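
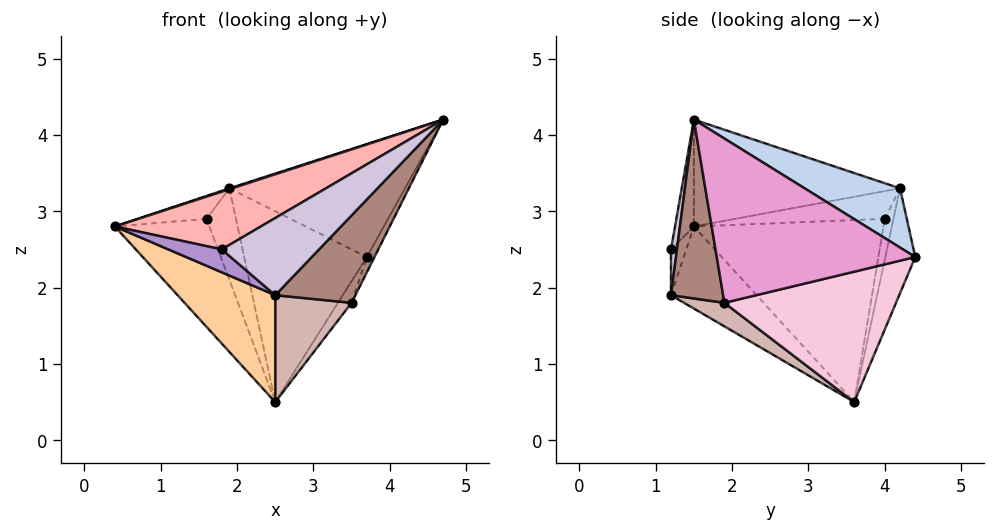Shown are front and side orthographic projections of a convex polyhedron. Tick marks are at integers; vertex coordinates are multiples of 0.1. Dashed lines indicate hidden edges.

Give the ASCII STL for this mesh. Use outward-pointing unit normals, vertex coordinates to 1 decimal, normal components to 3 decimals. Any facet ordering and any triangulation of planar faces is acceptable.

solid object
 facet normal -0.310 -0.004 0.951
  outer loop
   vertex 1.9 4.2 3.3
   vertex 0.4 1.5 2.8
   vertex 4.7 1.5 4.2
  endloop
 endfacet
 facet normal 0.313 0.576 0.755
  outer loop
   vertex 1.9 4.2 3.3
   vertex 4.7 1.5 4.2
   vertex 3.7 4.4 2.4
  endloop
 endfacet
 facet normal -0.230 0.940 -0.251
  outer loop
   vertex 1.9 4.2 3.3
   vertex 3.7 4.4 2.4
   vertex 2.5 3.6 0.5
  endloop
 endfacet
 facet normal -0.404 -0.461 -0.790
  outer loop
   vertex 2.5 1.2 1.9
   vertex 0.4 1.5 2.8
   vertex 2.5 3.6 0.5
  endloop
 endfacet
 facet normal -0.828 0.413 -0.379
  outer loop
   vertex 1.6 4.0 2.9
   vertex 2.5 3.6 0.5
   vertex 0.4 1.5 2.8
  endloop
 endfacet
 facet normal -0.822 0.377 0.428
  outer loop
   vertex 1.6 4.0 2.9
   vertex 0.4 1.5 2.8
   vertex 1.9 4.2 3.3
  endloop
 endfacet
 facet normal -0.275 0.927 -0.257
  outer loop
   vertex 1.6 4.0 2.9
   vertex 1.9 4.2 3.3
   vertex 2.5 3.6 0.5
  endloop
 endfacet
 facet normal -0.119 -0.923 0.366
  outer loop
   vertex 1.8 1.2 2.5
   vertex 4.7 1.5 4.2
   vertex 0.4 1.5 2.8
  endloop
 endfacet
 facet normal -0.262 -0.916 -0.305
  outer loop
   vertex 1.8 1.2 2.5
   vertex 0.4 1.5 2.8
   vertex 2.5 1.2 1.9
  endloop
 endfacet
 facet normal 0.061 -0.996 0.071
  outer loop
   vertex 1.8 1.2 2.5
   vertex 2.5 1.2 1.9
   vertex 4.7 1.5 4.2
  endloop
 endfacet
 facet normal 0.504 -0.775 -0.381
  outer loop
   vertex 3.5 1.9 1.8
   vertex 4.7 1.5 4.2
   vertex 2.5 1.2 1.9
  endloop
 endfacet
 facet normal 0.257 -0.487 -0.835
  outer loop
   vertex 3.5 1.9 1.8
   vertex 2.5 1.2 1.9
   vertex 2.5 3.6 0.5
  endloop
 endfacet
 facet normal 0.896 0.034 -0.442
  outer loop
   vertex 3.5 1.9 1.8
   vertex 3.7 4.4 2.4
   vertex 4.7 1.5 4.2
  endloop
 endfacet
 facet normal 0.831 0.066 -0.553
  outer loop
   vertex 3.5 1.9 1.8
   vertex 2.5 3.6 0.5
   vertex 3.7 4.4 2.4
  endloop
 endfacet
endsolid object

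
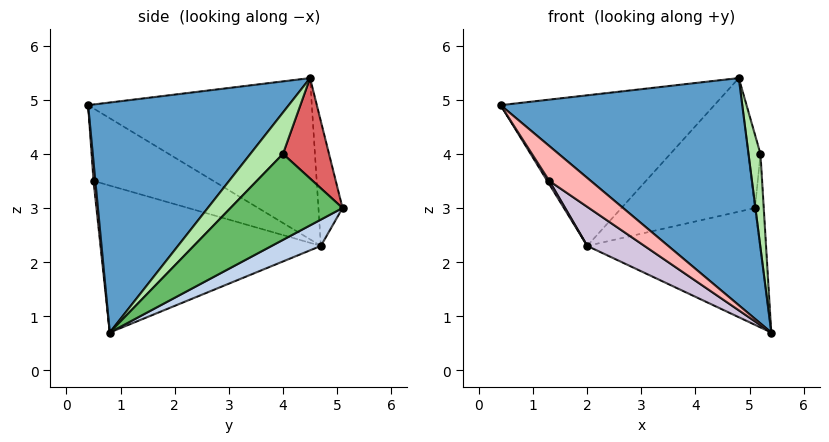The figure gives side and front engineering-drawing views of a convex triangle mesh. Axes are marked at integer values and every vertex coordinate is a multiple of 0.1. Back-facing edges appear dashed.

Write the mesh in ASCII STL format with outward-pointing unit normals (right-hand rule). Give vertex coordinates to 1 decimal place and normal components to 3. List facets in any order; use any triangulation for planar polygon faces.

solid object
 facet normal 0.526 -0.634 0.566
  outer loop
   vertex 4.8 4.5 5.4
   vertex 0.4 0.4 4.9
   vertex 5.4 0.8 0.7
  endloop
 endfacet
 facet normal 0.135 0.475 -0.870
  outer loop
   vertex 2.0 4.7 2.3
   vertex 5.1 5.1 3.0
   vertex 5.4 0.8 0.7
  endloop
 endfacet
 facet normal -0.593 0.567 0.572
  outer loop
   vertex 2.0 4.7 2.3
   vertex 0.4 0.4 4.9
   vertex 4.8 4.5 5.4
  endloop
 endfacet
 facet normal -0.173 0.960 0.218
  outer loop
   vertex 2.0 4.7 2.3
   vertex 4.8 4.5 5.4
   vertex 5.1 5.1 3.0
  endloop
 endfacet
 facet normal 0.997 0.077 -0.015
  outer loop
   vertex 5.2 4.0 4.0
   vertex 5.4 0.8 0.7
   vertex 5.1 5.1 3.0
  endloop
 endfacet
 facet normal 0.874 -0.321 0.364
  outer loop
   vertex 5.2 4.0 4.0
   vertex 4.8 4.5 5.4
   vertex 5.4 0.8 0.7
  endloop
 endfacet
 facet normal 0.951 0.252 0.182
  outer loop
   vertex 5.2 4.0 4.0
   vertex 5.1 5.1 3.0
   vertex 4.8 4.5 5.4
  endloop
 endfacet
 facet normal 0.043 -0.998 -0.043
  outer loop
   vertex 1.3 0.5 3.5
   vertex 5.4 0.8 0.7
   vertex 0.4 0.4 4.9
  endloop
 endfacet
 facet normal -0.841 -0.015 -0.541
  outer loop
   vertex 1.3 0.5 3.5
   vertex 0.4 0.4 4.9
   vertex 2.0 4.7 2.3
  endloop
 endfacet
 facet normal -0.551 -0.143 -0.822
  outer loop
   vertex 1.3 0.5 3.5
   vertex 2.0 4.7 2.3
   vertex 5.4 0.8 0.7
  endloop
 endfacet
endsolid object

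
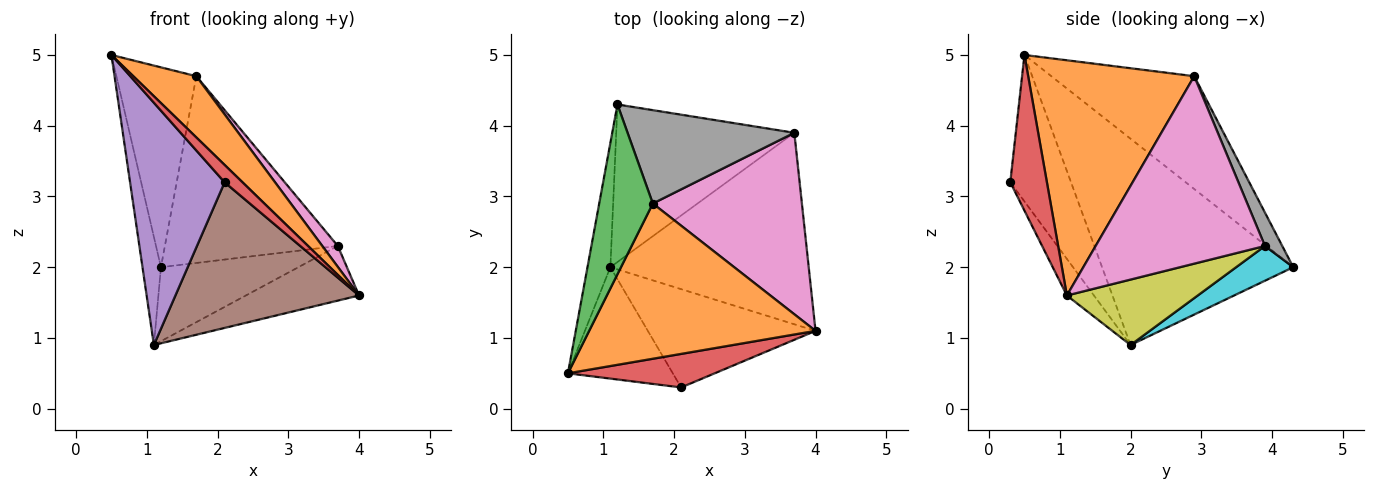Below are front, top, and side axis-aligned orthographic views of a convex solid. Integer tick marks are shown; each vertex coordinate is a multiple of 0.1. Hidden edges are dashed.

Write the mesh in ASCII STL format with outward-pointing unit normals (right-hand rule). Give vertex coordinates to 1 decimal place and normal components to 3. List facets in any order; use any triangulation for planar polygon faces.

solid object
 facet normal -0.989 0.096 -0.110
  outer loop
   vertex 1.1 2.0 0.9
   vertex 0.5 0.5 5.0
   vertex 1.2 4.3 2.0
  endloop
 endfacet
 facet normal 0.695 -0.264 0.669
  outer loop
   vertex 1.7 2.9 4.7
   vertex 0.5 0.5 5.0
   vertex 4.0 1.1 1.6
  endloop
 endfacet
 facet normal -0.806 0.451 0.383
  outer loop
   vertex 1.7 2.9 4.7
   vertex 1.2 4.3 2.0
   vertex 0.5 0.5 5.0
  endloop
 endfacet
 facet normal 0.685 -0.335 0.647
  outer loop
   vertex 2.1 0.3 3.2
   vertex 4.0 1.1 1.6
   vertex 0.5 0.5 5.0
  endloop
 endfacet
 facet normal -0.504 -0.785 -0.361
  outer loop
   vertex 2.1 0.3 3.2
   vertex 0.5 0.5 5.0
   vertex 1.1 2.0 0.9
  endloop
 endfacet
 facet normal -0.121 -0.823 -0.555
  outer loop
   vertex 2.1 0.3 3.2
   vertex 1.1 2.0 0.9
   vertex 4.0 1.1 1.6
  endloop
 endfacet
 facet normal 0.781 -0.072 0.621
  outer loop
   vertex 3.7 3.9 2.3
   vertex 1.7 2.9 4.7
   vertex 4.0 1.1 1.6
  endloop
 endfacet
 facet normal 0.089 0.891 0.445
  outer loop
   vertex 3.7 3.9 2.3
   vertex 1.2 4.3 2.0
   vertex 1.7 2.9 4.7
  endloop
 endfacet
 facet normal 0.302 0.262 -0.917
  outer loop
   vertex 3.7 3.9 2.3
   vertex 4.0 1.1 1.6
   vertex 1.1 2.0 0.9
  endloop
 endfacet
 facet normal 0.174 0.419 -0.891
  outer loop
   vertex 3.7 3.9 2.3
   vertex 1.1 2.0 0.9
   vertex 1.2 4.3 2.0
  endloop
 endfacet
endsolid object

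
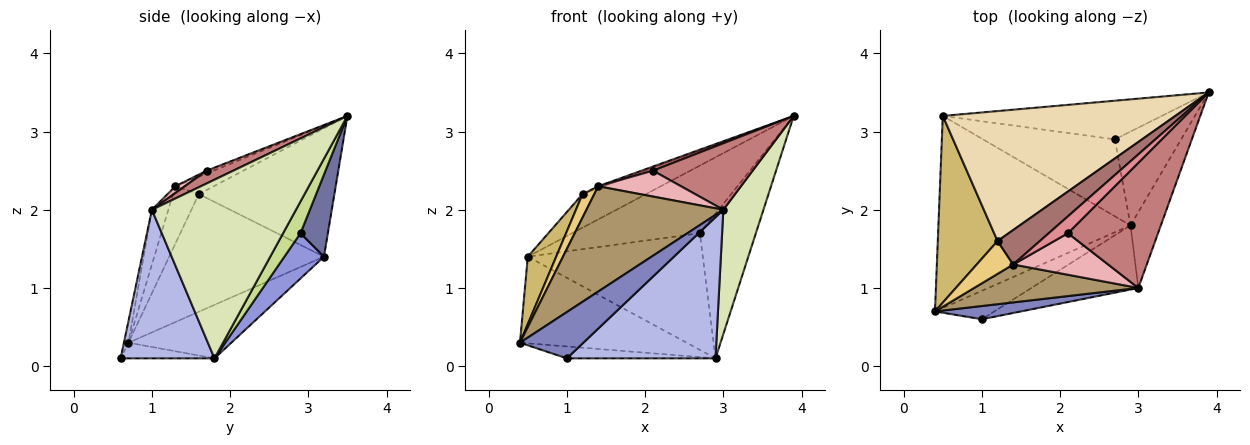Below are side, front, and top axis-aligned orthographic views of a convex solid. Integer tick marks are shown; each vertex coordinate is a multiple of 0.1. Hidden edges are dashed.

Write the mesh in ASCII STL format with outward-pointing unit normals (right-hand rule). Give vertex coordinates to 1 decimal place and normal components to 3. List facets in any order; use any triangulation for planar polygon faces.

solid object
 facet normal 0.183 0.854 -0.488
  outer loop
   vertex 0.5 3.2 1.4
   vertex 3.9 3.5 3.2
   vertex 2.7 2.9 1.7
  endloop
 endfacet
 facet normal -0.069 -0.959 0.274
  outer loop
   vertex 3.0 1.0 2.0
   vertex 0.4 0.7 0.3
   vertex 1.0 0.6 0.1
  endloop
 endfacet
 facet normal 0.186 0.820 -0.541
  outer loop
   vertex 2.9 1.8 0.1
   vertex 0.5 3.2 1.4
   vertex 2.7 2.9 1.7
  endloop
 endfacet
 facet normal 0.498 -0.789 -0.359
  outer loop
   vertex 2.9 1.8 0.1
   vertex 3.0 1.0 2.0
   vertex 1.0 0.6 0.1
  endloop
 endfacet
 facet normal -0.236 0.374 -0.897
  outer loop
   vertex 2.9 1.8 0.1
   vertex 1.0 0.6 0.1
   vertex 0.4 0.7 0.3
  endloop
 endfacet
 facet normal -0.246 0.399 -0.884
  outer loop
   vertex 2.9 1.8 0.1
   vertex 0.4 0.7 0.3
   vertex 0.5 3.2 1.4
  endloop
 endfacet
 facet normal 0.252 0.812 -0.527
  outer loop
   vertex 2.9 1.8 0.1
   vertex 2.7 2.9 1.7
   vertex 3.9 3.5 3.2
  endloop
 endfacet
 facet normal 0.951 -0.265 -0.162
  outer loop
   vertex 2.9 1.8 0.1
   vertex 3.9 3.5 3.2
   vertex 3.0 1.0 2.0
  endloop
 endfacet
 facet normal -0.112 -0.935 0.337
  outer loop
   vertex 1.4 1.3 2.3
   vertex 0.4 0.7 0.3
   vertex 3.0 1.0 2.0
  endloop
 endfacet
 facet normal -0.880 -0.161 0.447
  outer loop
   vertex 1.2 1.6 2.2
   vertex 0.5 3.2 1.4
   vertex 0.4 0.7 0.3
  endloop
 endfacet
 facet normal -0.788 -0.358 0.501
  outer loop
   vertex 1.2 1.6 2.2
   vertex 0.4 0.7 0.3
   vertex 1.4 1.3 2.3
  endloop
 endfacet
 facet normal -0.471 0.221 0.854
  outer loop
   vertex 1.2 1.6 2.2
   vertex 3.9 3.5 3.2
   vertex 0.5 3.2 1.4
  endloop
 endfacet
 facet normal -0.380 0.054 0.923
  outer loop
   vertex 1.2 1.6 2.2
   vertex 1.4 1.3 2.3
   vertex 3.9 3.5 3.2
  endloop
 endfacet
 facet normal 0.125 -0.465 0.876
  outer loop
   vertex 2.1 1.7 2.5
   vertex 3.0 1.0 2.0
   vertex 3.9 3.5 3.2
  endloop
 endfacet
 facet normal -0.143 -0.232 0.962
  outer loop
   vertex 2.1 1.7 2.5
   vertex 3.9 3.5 3.2
   vertex 1.4 1.3 2.3
  endloop
 endfacet
 facet normal 0.060 -0.528 0.847
  outer loop
   vertex 2.1 1.7 2.5
   vertex 1.4 1.3 2.3
   vertex 3.0 1.0 2.0
  endloop
 endfacet
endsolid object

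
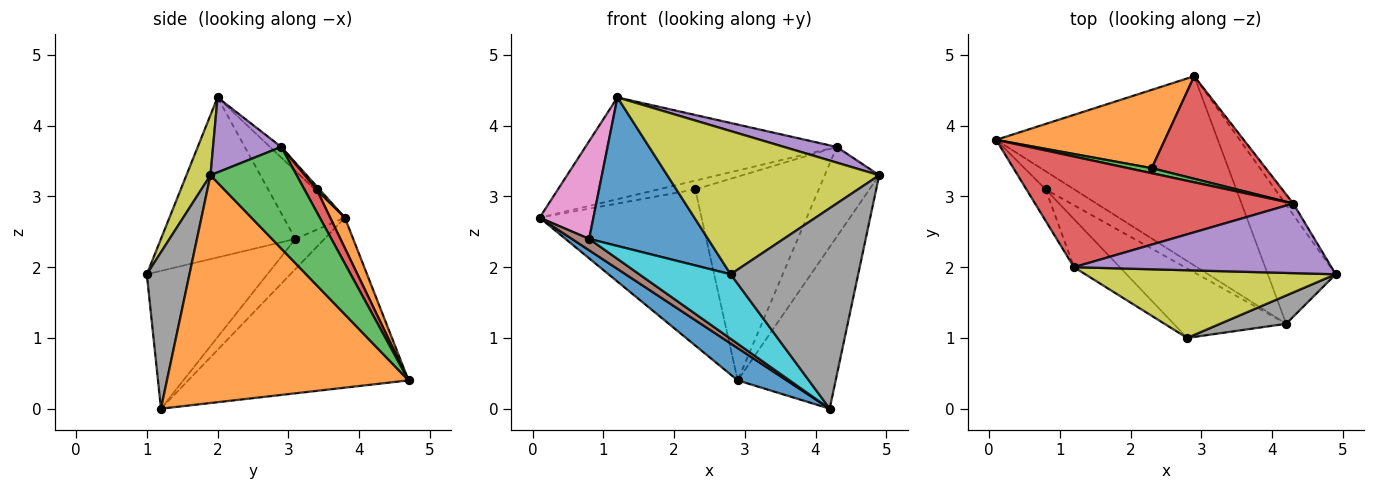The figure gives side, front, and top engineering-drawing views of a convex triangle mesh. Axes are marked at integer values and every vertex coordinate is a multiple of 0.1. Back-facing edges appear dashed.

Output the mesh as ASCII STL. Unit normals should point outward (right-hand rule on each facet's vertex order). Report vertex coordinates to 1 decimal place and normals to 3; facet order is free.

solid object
 facet normal -0.603 -0.134 -0.786
  outer loop
   vertex 4.2 1.2 0.0
   vertex 0.1 3.8 2.7
   vertex 2.9 4.7 0.4
  endloop
 endfacet
 facet normal 0.893 0.362 -0.266
  outer loop
   vertex 4.2 1.2 0.0
   vertex 2.9 4.7 0.4
   vertex 4.9 1.9 3.3
  endloop
 endfacet
 facet normal 0.843 0.533 -0.067
  outer loop
   vertex 4.3 2.9 3.7
   vertex 4.9 1.9 3.3
   vertex 2.9 4.7 0.4
  endloop
 endfacet
 facet normal -0.030 0.676 0.736
  outer loop
   vertex 4.3 2.9 3.7
   vertex 0.1 3.8 2.7
   vertex 1.2 2.0 4.4
  endloop
 endfacet
 facet normal 0.273 -0.211 0.938
  outer loop
   vertex 4.3 2.9 3.7
   vertex 1.2 2.0 4.4
   vertex 4.9 1.9 3.3
  endloop
 endfacet
 facet normal -0.667 -0.397 -0.631
  outer loop
   vertex 0.8 3.1 2.4
   vertex 0.1 3.8 2.7
   vertex 4.2 1.2 0.0
  endloop
 endfacet
 facet normal -0.735 -0.646 -0.208
  outer loop
   vertex 0.8 3.1 2.4
   vertex 1.2 2.0 4.4
   vertex 0.1 3.8 2.7
  endloop
 endfacet
 facet normal 0.314 -0.940 0.133
  outer loop
   vertex 2.8 1.0 1.9
   vertex 4.2 1.2 0.0
   vertex 4.9 1.9 3.3
  endloop
 endfacet
 facet normal 0.102 -0.899 0.425
  outer loop
   vertex 2.8 1.0 1.9
   vertex 4.9 1.9 3.3
   vertex 1.2 2.0 4.4
  endloop
 endfacet
 facet normal -0.668 -0.506 -0.545
  outer loop
   vertex 2.8 1.0 1.9
   vertex 0.8 3.1 2.4
   vertex 4.2 1.2 0.0
  endloop
 endfacet
 facet normal -0.732 -0.648 -0.210
  outer loop
   vertex 2.8 1.0 1.9
   vertex 1.2 2.0 4.4
   vertex 0.8 3.1 2.4
  endloop
 endfacet
 facet normal 0.081 0.891 0.447
  outer loop
   vertex 2.3 3.4 3.1
   vertex 2.9 4.7 0.4
   vertex 0.1 3.8 2.7
  endloop
 endfacet
 facet normal 0.066 0.864 0.499
  outer loop
   vertex 2.3 3.4 3.1
   vertex 0.1 3.8 2.7
   vertex 4.3 2.9 3.7
  endloop
 endfacet
 facet normal 0.088 0.890 0.448
  outer loop
   vertex 2.3 3.4 3.1
   vertex 4.3 2.9 3.7
   vertex 2.9 4.7 0.4
  endloop
 endfacet
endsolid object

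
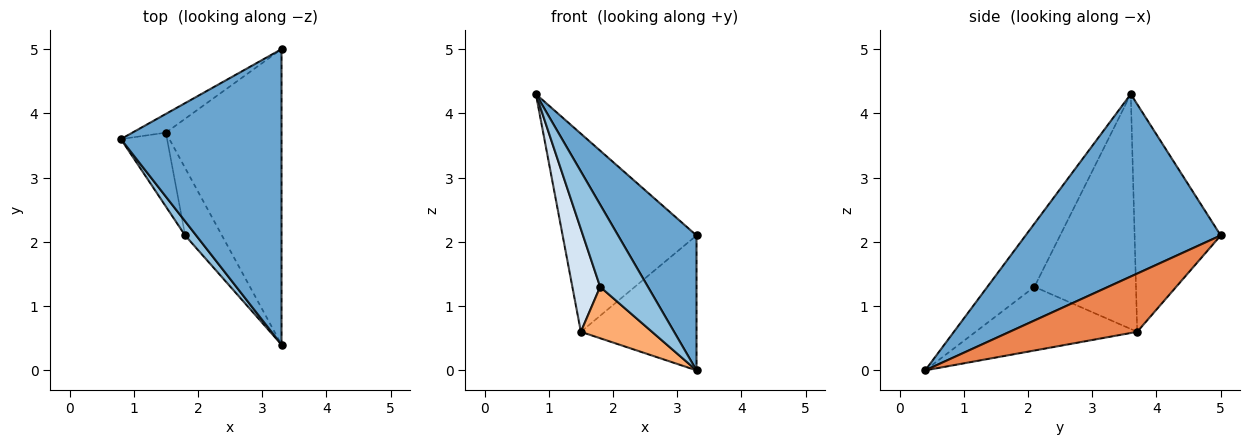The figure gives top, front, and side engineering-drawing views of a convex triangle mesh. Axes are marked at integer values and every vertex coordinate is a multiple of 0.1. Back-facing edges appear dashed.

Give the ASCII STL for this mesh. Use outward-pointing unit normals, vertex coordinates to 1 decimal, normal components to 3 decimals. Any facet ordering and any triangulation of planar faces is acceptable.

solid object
 facet normal 0.719 -0.289 0.633
  outer loop
   vertex 3.3 0.4 0.0
   vertex 3.3 5.0 2.1
   vertex 0.8 3.6 4.3
  endloop
 endfacet
 facet normal -0.696 -0.707 0.122
  outer loop
   vertex 1.8 2.1 1.3
   vertex 3.3 0.4 0.0
   vertex 0.8 3.6 4.3
  endloop
 endfacet
 facet normal -0.539 0.838 -0.079
  outer loop
   vertex 1.5 3.7 0.6
   vertex 0.8 3.6 4.3
   vertex 3.3 5.0 2.1
  endloop
 endfacet
 facet normal -0.948 -0.259 -0.186
  outer loop
   vertex 1.5 3.7 0.6
   vertex 1.8 2.1 1.3
   vertex 0.8 3.6 4.3
  endloop
 endfacet
 facet normal 0.417 0.378 -0.827
  outer loop
   vertex 1.5 3.7 0.6
   vertex 3.3 5.0 2.1
   vertex 3.3 0.4 0.0
  endloop
 endfacet
 facet normal -0.809 -0.356 -0.468
  outer loop
   vertex 1.5 3.7 0.6
   vertex 3.3 0.4 0.0
   vertex 1.8 2.1 1.3
  endloop
 endfacet
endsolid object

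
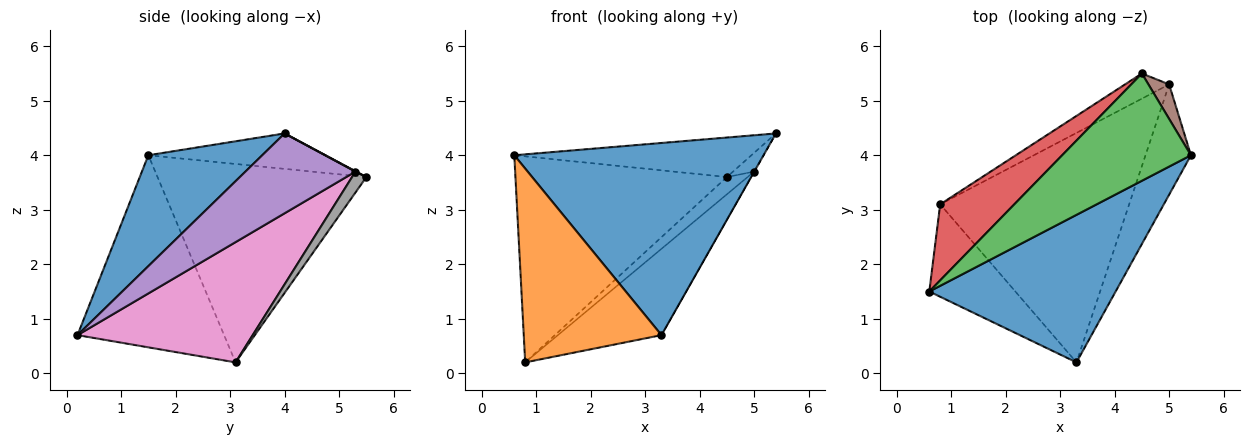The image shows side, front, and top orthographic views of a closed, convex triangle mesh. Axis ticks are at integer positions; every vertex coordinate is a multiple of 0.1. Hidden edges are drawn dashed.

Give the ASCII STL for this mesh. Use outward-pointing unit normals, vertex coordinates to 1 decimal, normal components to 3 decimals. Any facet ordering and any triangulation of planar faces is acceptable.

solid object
 facet normal 0.341 -0.746 0.573
  outer loop
   vertex 3.3 0.2 0.7
   vertex 5.4 4.0 4.4
   vertex 0.6 1.5 4.0
  endloop
 endfacet
 facet normal -0.693 -0.651 -0.310
  outer loop
   vertex 0.8 3.1 0.2
   vertex 3.3 0.2 0.7
   vertex 0.6 1.5 4.0
  endloop
 endfacet
 facet normal -0.250 0.335 0.909
  outer loop
   vertex 4.5 5.5 3.6
   vertex 0.6 1.5 4.0
   vertex 5.4 4.0 4.4
  endloop
 endfacet
 facet normal -0.680 0.688 0.254
  outer loop
   vertex 4.5 5.5 3.6
   vertex 0.8 3.1 0.2
   vertex 0.6 1.5 4.0
  endloop
 endfacet
 facet normal 0.869 0.001 -0.495
  outer loop
   vertex 5.0 5.3 3.7
   vertex 5.4 4.0 4.4
   vertex 3.3 0.2 0.7
  endloop
 endfacet
 facet normal 0.015 0.478 0.878
  outer loop
   vertex 5.0 5.3 3.7
   vertex 4.5 5.5 3.6
   vertex 5.4 4.0 4.4
  endloop
 endfacet
 facet normal 0.512 0.302 -0.804
  outer loop
   vertex 5.0 5.3 3.7
   vertex 3.3 0.2 0.7
   vertex 0.8 3.1 0.2
  endloop
 endfacet
 facet normal 0.364 0.527 -0.768
  outer loop
   vertex 5.0 5.3 3.7
   vertex 0.8 3.1 0.2
   vertex 4.5 5.5 3.6
  endloop
 endfacet
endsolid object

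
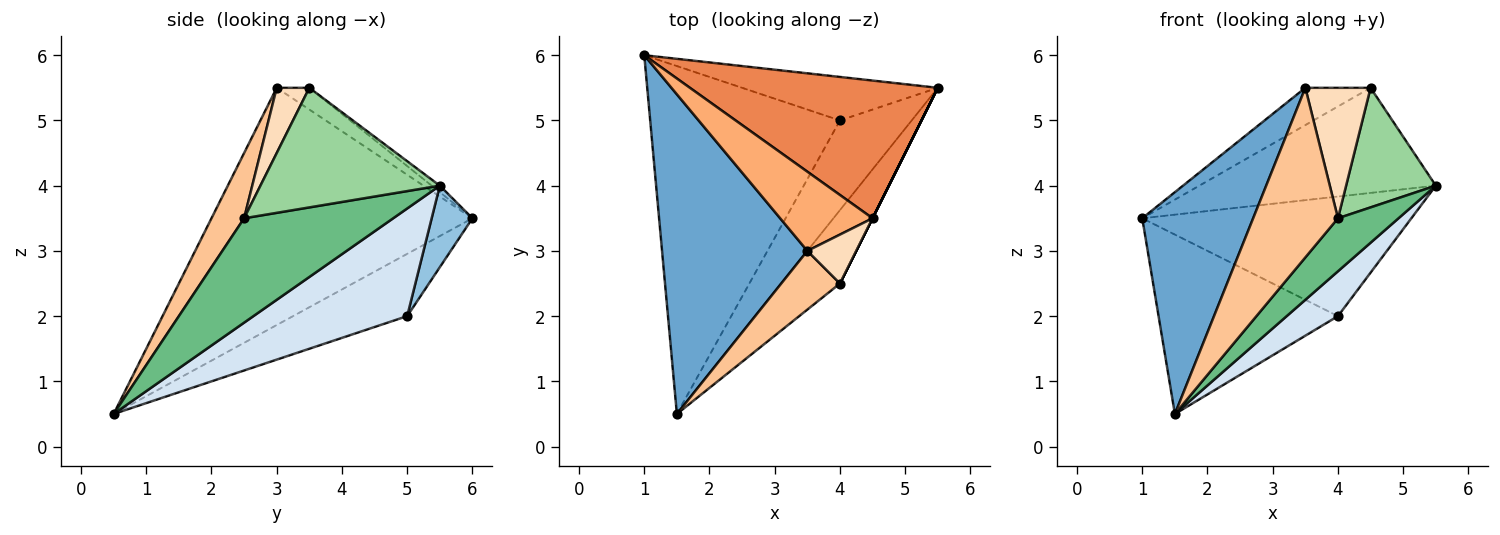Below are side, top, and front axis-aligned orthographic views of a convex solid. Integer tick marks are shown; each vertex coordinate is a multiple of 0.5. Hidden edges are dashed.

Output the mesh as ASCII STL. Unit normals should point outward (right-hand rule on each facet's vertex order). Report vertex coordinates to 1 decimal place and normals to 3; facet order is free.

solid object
 facet normal -0.802 -0.341 0.491
  outer loop
   vertex 3.5 3.0 5.5
   vertex 1.0 6.0 3.5
   vertex 1.5 0.5 0.5
  endloop
 endfacet
 facet normal 0.141 0.930 -0.338
  outer loop
   vertex 4.0 5.0 2.0
   vertex 1.0 6.0 3.5
   vertex 5.5 5.5 4.0
  endloop
 endfacet
 facet normal -0.280 0.440 -0.853
  outer loop
   vertex 4.0 5.0 2.0
   vertex 1.5 0.5 0.5
   vertex 1.0 6.0 3.5
  endloop
 endfacet
 facet normal 0.802 -0.267 -0.535
  outer loop
   vertex 4.0 5.0 2.0
   vertex 5.5 5.5 4.0
   vertex 1.5 0.5 0.5
  endloop
 endfacet
 facet normal -0.021 0.607 0.795
  outer loop
   vertex 4.5 3.5 5.5
   vertex 5.5 5.5 4.0
   vertex 1.0 6.0 3.5
  endloop
 endfacet
 facet normal -0.208 0.416 0.885
  outer loop
   vertex 4.5 3.5 5.5
   vertex 1.0 6.0 3.5
   vertex 3.5 3.0 5.5
  endloop
 endfacet
 facet normal 0.342 -0.888 0.307
  outer loop
   vertex 4.0 2.5 3.5
   vertex 3.5 3.0 5.5
   vertex 1.5 0.5 0.5
  endloop
 endfacet
 facet normal 0.424 -0.848 0.318
  outer loop
   vertex 4.0 2.5 3.5
   vertex 4.5 3.5 5.5
   vertex 3.5 3.0 5.5
  endloop
 endfacet
 facet normal 0.822 -0.334 -0.462
  outer loop
   vertex 4.0 2.5 3.5
   vertex 1.5 0.5 0.5
   vertex 5.5 5.5 4.0
  endloop
 endfacet
 facet normal 0.894 -0.447 0.000
  outer loop
   vertex 4.0 2.5 3.5
   vertex 5.5 5.5 4.0
   vertex 4.5 3.5 5.5
  endloop
 endfacet
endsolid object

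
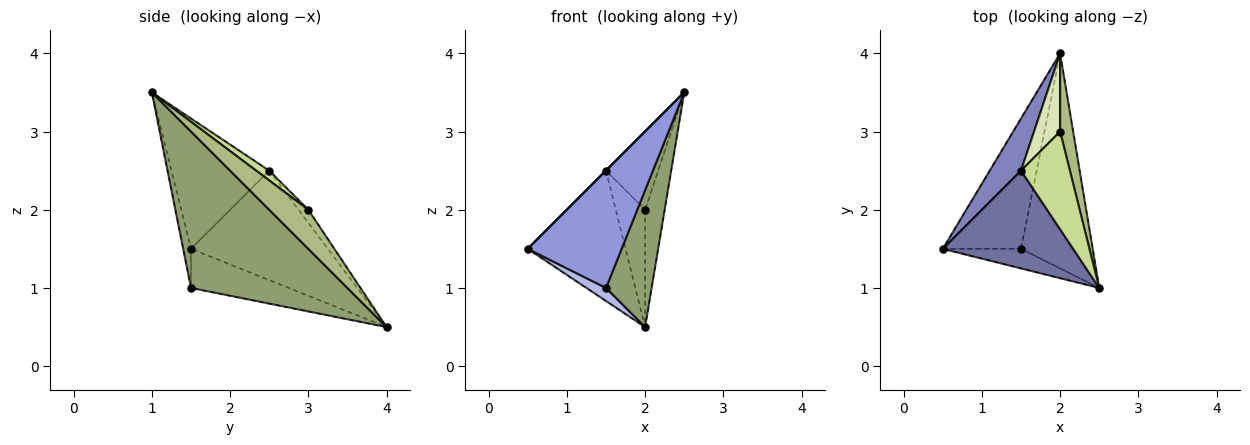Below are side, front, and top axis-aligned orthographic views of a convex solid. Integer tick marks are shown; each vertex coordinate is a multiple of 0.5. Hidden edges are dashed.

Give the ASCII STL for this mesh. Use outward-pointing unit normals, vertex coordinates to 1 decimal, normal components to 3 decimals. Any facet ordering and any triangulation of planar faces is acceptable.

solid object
 facet normal -0.707 0.000 0.707
  outer loop
   vertex 1.5 2.5 2.5
   vertex 0.5 1.5 1.5
   vertex 2.5 1.0 3.5
  endloop
 endfacet
 facet normal -0.793 0.566 0.226
  outer loop
   vertex 1.5 2.5 2.5
   vertex 2.0 4.0 0.5
   vertex 0.5 1.5 1.5
  endloop
 endfacet
 facet normal -0.082 -0.983 -0.164
  outer loop
   vertex 1.5 1.5 1.0
   vertex 2.5 1.0 3.5
   vertex 0.5 1.5 1.5
  endloop
 endfacet
 facet normal -0.445 -0.089 -0.891
  outer loop
   vertex 1.5 1.5 1.0
   vertex 0.5 1.5 1.5
   vertex 2.0 4.0 0.5
  endloop
 endfacet
 facet normal 0.879 -0.256 -0.403
  outer loop
   vertex 1.5 1.5 1.0
   vertex 2.0 4.0 0.5
   vertex 2.5 1.0 3.5
  endloop
 endfacet
 facet normal 0.857 0.429 0.286
  outer loop
   vertex 2.0 3.0 2.0
   vertex 2.5 1.0 3.5
   vertex 2.0 4.0 0.5
  endloop
 endfacet
 facet normal 0.154 0.617 0.772
  outer loop
   vertex 2.0 3.0 2.0
   vertex 1.5 2.5 2.5
   vertex 2.5 1.0 3.5
  endloop
 endfacet
 facet normal -0.267 0.802 0.535
  outer loop
   vertex 2.0 3.0 2.0
   vertex 2.0 4.0 0.5
   vertex 1.5 2.5 2.5
  endloop
 endfacet
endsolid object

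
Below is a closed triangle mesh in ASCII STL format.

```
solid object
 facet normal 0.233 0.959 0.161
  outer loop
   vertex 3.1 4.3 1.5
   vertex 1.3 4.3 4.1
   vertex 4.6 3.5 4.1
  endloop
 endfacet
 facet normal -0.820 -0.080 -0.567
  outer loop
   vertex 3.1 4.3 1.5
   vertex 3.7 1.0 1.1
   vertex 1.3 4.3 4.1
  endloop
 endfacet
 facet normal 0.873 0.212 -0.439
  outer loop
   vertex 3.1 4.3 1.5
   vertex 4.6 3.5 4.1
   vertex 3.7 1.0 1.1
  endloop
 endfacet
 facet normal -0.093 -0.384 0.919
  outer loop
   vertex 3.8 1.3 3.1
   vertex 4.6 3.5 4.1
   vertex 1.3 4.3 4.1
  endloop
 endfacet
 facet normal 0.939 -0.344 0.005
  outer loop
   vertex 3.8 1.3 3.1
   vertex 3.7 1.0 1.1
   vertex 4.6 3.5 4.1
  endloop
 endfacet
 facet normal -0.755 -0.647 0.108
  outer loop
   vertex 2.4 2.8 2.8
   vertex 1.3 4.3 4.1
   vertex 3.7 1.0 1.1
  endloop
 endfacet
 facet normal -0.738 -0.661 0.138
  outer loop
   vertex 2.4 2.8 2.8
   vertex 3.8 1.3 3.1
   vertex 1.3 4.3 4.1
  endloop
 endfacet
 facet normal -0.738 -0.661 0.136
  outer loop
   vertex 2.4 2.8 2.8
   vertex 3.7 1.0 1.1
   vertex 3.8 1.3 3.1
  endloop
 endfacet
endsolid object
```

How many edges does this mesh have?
12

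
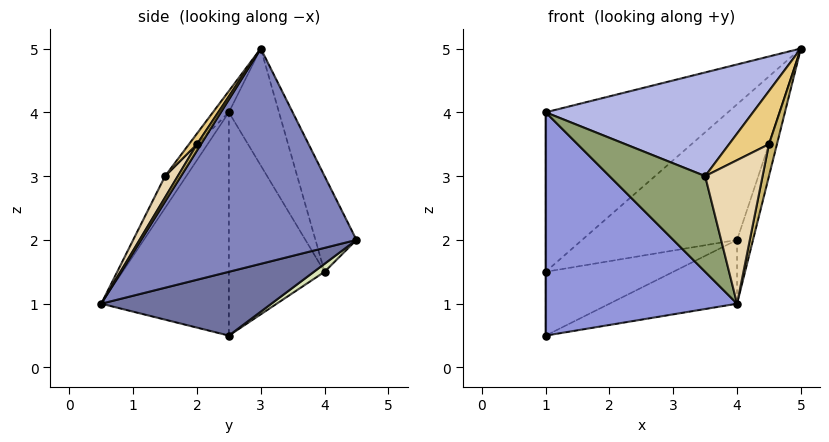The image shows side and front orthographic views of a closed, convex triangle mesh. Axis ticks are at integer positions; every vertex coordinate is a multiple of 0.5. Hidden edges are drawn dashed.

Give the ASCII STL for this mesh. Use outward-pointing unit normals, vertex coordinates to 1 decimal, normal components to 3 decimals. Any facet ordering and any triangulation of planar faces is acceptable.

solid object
 facet normal 0.308 0.231 -0.923
  outer loop
   vertex 4.0 4.5 2.0
   vertex 4.0 0.5 1.0
   vertex 1.0 2.5 0.5
  endloop
 endfacet
 facet normal 0.956 0.071 -0.283
  outer loop
   vertex 4.0 4.5 2.0
   vertex 5.0 3.0 5.0
   vertex 4.0 0.5 1.0
  endloop
 endfacet
 facet normal -0.555 -0.832 0.000
  outer loop
   vertex 1.0 2.5 4.0
   vertex 1.0 2.5 0.5
   vertex 4.0 0.5 1.0
  endloop
 endfacet
 facet normal -0.060 -0.777 0.627
  outer loop
   vertex 3.5 1.5 3.0
   vertex 5.0 3.0 5.0
   vertex 1.0 2.5 4.0
  endloop
 endfacet
 facet normal -0.199 -0.896 0.398
  outer loop
   vertex 3.5 1.5 3.0
   vertex 1.0 2.5 4.0
   vertex 4.0 0.5 1.0
  endloop
 endfacet
 facet normal -0.222 0.840 0.494
  outer loop
   vertex 1.0 4.0 1.5
   vertex 5.0 3.0 5.0
   vertex 4.0 4.5 2.0
  endloop
 endfacet
 facet normal -0.230 0.835 0.501
  outer loop
   vertex 1.0 4.0 1.5
   vertex 1.0 2.5 4.0
   vertex 5.0 3.0 5.0
  endloop
 endfacet
 facet normal 0.046 0.554 -0.831
  outer loop
   vertex 1.0 4.0 1.5
   vertex 4.0 4.5 2.0
   vertex 1.0 2.5 0.5
  endloop
 endfacet
 facet normal -1.000 0.000 0.000
  outer loop
   vertex 1.0 4.0 1.5
   vertex 1.0 2.5 0.5
   vertex 1.0 2.5 4.0
  endloop
 endfacet
 facet normal 0.408 -0.816 0.408
  outer loop
   vertex 4.5 2.0 3.5
   vertex 4.0 0.5 1.0
   vertex 5.0 3.0 5.0
  endloop
 endfacet
 facet normal 0.169 -0.845 0.507
  outer loop
   vertex 4.5 2.0 3.5
   vertex 5.0 3.0 5.0
   vertex 3.5 1.5 3.0
  endloop
 endfacet
 facet normal 0.191 -0.858 0.477
  outer loop
   vertex 4.5 2.0 3.5
   vertex 3.5 1.5 3.0
   vertex 4.0 0.5 1.0
  endloop
 endfacet
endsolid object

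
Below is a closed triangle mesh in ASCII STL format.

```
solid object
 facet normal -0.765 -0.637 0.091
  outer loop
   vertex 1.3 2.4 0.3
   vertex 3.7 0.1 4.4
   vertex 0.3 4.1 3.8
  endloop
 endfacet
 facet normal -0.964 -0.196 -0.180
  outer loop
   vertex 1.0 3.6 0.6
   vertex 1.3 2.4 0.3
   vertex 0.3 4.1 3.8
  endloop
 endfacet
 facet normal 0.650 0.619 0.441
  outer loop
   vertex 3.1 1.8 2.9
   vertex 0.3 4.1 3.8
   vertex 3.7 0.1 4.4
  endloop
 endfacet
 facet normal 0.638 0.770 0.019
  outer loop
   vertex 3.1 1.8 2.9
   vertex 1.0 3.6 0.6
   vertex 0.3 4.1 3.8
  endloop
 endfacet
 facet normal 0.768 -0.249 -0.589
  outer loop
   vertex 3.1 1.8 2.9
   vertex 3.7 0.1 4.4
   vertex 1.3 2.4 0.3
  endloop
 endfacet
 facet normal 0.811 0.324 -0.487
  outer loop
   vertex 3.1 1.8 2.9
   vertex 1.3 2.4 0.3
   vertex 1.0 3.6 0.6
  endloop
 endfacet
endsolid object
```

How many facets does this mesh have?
6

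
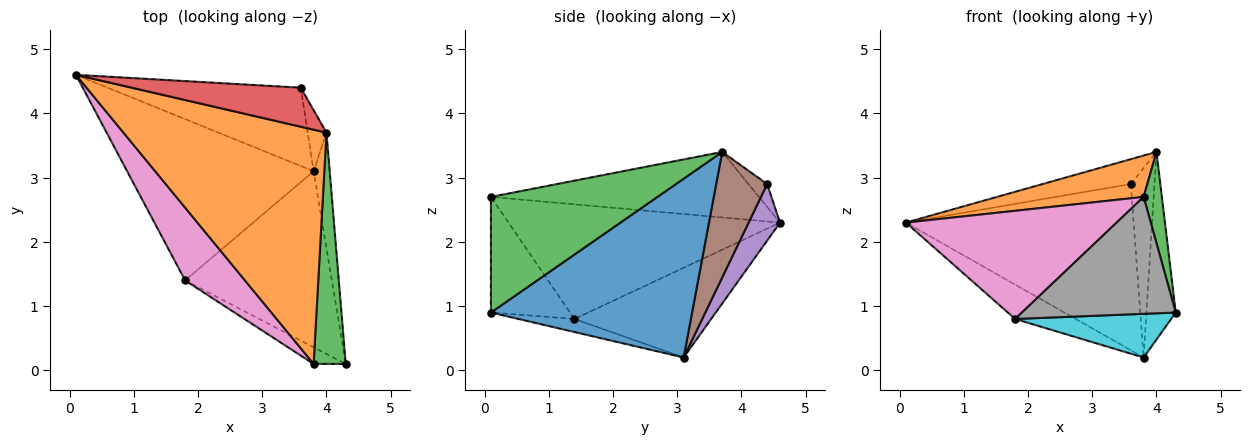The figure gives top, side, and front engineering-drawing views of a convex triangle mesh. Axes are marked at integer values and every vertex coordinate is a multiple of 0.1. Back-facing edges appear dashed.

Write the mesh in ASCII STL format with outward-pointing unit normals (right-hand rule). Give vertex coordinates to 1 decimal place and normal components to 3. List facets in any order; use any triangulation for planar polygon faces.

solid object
 facet normal 0.986 0.144 -0.089
  outer loop
   vertex 3.8 3.1 0.2
   vertex 4.0 3.7 3.4
   vertex 4.3 0.1 0.9
  endloop
 endfacet
 facet normal -0.303 -0.166 0.939
  outer loop
   vertex 3.8 0.1 2.7
   vertex 4.0 3.7 3.4
   vertex 0.1 4.6 2.3
  endloop
 endfacet
 facet normal 0.958 -0.105 0.266
  outer loop
   vertex 3.8 0.1 2.7
   vertex 4.3 0.1 0.9
   vertex 4.0 3.7 3.4
  endloop
 endfacet
 facet normal -0.113 0.534 0.838
  outer loop
   vertex 3.6 4.4 2.9
   vertex 0.1 4.6 2.3
   vertex 4.0 3.7 3.4
  endloop
 endfacet
 facet normal 0.124 0.898 -0.423
  outer loop
   vertex 3.6 4.4 2.9
   vertex 3.8 3.1 0.2
   vertex 0.1 4.6 2.3
  endloop
 endfacet
 facet normal 0.899 0.417 -0.134
  outer loop
   vertex 3.6 4.4 2.9
   vertex 4.0 3.7 3.4
   vertex 3.8 3.1 0.2
  endloop
 endfacet
 facet normal -0.730 -0.567 0.381
  outer loop
   vertex 1.8 1.4 0.8
   vertex 3.8 0.1 2.7
   vertex 0.1 4.6 2.3
  endloop
 endfacet
 facet normal -0.454 -0.882 -0.126
  outer loop
   vertex 1.8 1.4 0.8
   vertex 4.3 0.1 0.9
   vertex 3.8 0.1 2.7
  endloop
 endfacet
 facet normal -0.426 0.189 -0.885
  outer loop
   vertex 1.8 1.4 0.8
   vertex 0.1 4.6 2.3
   vertex 3.8 3.1 0.2
  endloop
 endfacet
 facet normal -0.086 -0.240 -0.967
  outer loop
   vertex 1.8 1.4 0.8
   vertex 3.8 3.1 0.2
   vertex 4.3 0.1 0.9
  endloop
 endfacet
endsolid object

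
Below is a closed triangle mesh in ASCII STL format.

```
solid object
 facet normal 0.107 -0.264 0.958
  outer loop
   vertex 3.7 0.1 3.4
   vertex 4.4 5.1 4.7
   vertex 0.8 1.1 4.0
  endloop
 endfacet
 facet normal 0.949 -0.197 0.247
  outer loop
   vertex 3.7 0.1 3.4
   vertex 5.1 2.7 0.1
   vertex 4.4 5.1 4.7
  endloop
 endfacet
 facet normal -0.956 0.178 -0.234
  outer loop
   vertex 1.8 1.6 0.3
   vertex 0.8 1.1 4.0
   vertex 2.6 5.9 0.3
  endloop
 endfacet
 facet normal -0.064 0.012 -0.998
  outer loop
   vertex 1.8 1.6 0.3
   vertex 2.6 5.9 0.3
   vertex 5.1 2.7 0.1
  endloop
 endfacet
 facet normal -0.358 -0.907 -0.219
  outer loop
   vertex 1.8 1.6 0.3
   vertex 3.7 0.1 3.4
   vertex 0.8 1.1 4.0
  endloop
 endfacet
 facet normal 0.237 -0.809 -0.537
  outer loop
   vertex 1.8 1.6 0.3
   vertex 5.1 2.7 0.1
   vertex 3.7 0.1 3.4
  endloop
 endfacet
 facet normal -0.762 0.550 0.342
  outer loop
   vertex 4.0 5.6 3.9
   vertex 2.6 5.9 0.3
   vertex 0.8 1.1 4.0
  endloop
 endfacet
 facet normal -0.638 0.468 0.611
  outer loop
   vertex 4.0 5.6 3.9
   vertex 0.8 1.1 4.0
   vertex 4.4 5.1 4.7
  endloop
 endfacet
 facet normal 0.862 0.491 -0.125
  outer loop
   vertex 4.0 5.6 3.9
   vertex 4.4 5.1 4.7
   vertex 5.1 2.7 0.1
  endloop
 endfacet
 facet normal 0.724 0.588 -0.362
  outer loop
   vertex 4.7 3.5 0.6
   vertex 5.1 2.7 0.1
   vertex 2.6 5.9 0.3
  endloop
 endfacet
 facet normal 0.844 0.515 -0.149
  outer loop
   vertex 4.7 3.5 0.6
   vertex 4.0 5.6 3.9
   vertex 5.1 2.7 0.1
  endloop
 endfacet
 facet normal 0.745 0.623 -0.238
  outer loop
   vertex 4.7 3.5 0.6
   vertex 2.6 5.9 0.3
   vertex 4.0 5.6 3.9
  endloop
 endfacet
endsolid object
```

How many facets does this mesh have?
12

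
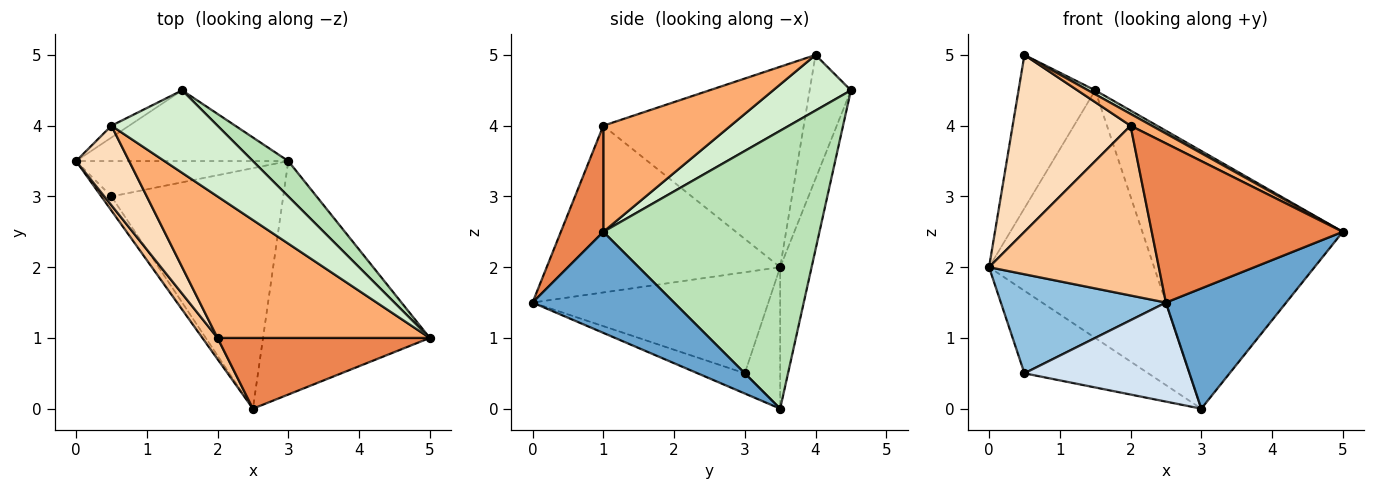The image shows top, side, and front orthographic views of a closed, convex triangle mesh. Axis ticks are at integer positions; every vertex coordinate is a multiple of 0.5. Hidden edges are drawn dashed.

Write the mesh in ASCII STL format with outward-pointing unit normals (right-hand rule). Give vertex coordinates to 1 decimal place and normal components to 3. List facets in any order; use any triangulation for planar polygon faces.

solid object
 facet normal 0.474 -0.403 -0.783
  outer loop
   vertex 3.0 3.5 0.0
   vertex 5.0 1.0 2.5
   vertex 2.5 0.0 1.5
  endloop
 endfacet
 facet normal -0.816 -0.572 -0.082
  outer loop
   vertex 0.5 3.0 0.5
   vertex 2.5 0.0 1.5
   vertex 0.0 3.5 2.0
  endloop
 endfacet
 facet normal -0.254 0.889 -0.381
  outer loop
   vertex 0.5 3.0 0.5
   vertex 0.0 3.5 2.0
   vertex 3.0 3.5 0.0
  endloop
 endfacet
 facet normal -0.108 -0.379 -0.919
  outer loop
   vertex 0.5 3.0 0.5
   vertex 3.0 3.5 0.0
   vertex 2.5 0.0 1.5
  endloop
 endfacet
 facet normal 0.199 -0.896 0.398
  outer loop
   vertex 2.0 1.0 4.0
   vertex 2.5 0.0 1.5
   vertex 5.0 1.0 2.5
  endloop
 endfacet
 facet normal 0.446 -0.074 0.892
  outer loop
   vertex 2.0 1.0 4.0
   vertex 5.0 1.0 2.5
   vertex 0.5 4.0 5.0
  endloop
 endfacet
 facet normal -0.807 -0.587 0.073
  outer loop
   vertex 2.0 1.0 4.0
   vertex 0.0 3.5 2.0
   vertex 2.5 0.0 1.5
  endloop
 endfacet
 facet normal -0.840 -0.494 0.222
  outer loop
   vertex 2.0 1.0 4.0
   vertex 0.5 4.0 5.0
   vertex 0.0 3.5 2.0
  endloop
 endfacet
 facet normal -0.180 0.946 -0.270
  outer loop
   vertex 1.5 4.5 4.5
   vertex 3.0 3.5 0.0
   vertex 0.0 3.5 2.0
  endloop
 endfacet
 facet normal -0.473 0.878 -0.068
  outer loop
   vertex 1.5 4.5 4.5
   vertex 0.0 3.5 2.0
   vertex 0.5 4.0 5.0
  endloop
 endfacet
 facet normal 0.730 0.677 0.093
  outer loop
   vertex 1.5 4.5 4.5
   vertex 5.0 1.0 2.5
   vertex 3.0 3.5 0.0
  endloop
 endfacet
 facet normal 0.464 -0.042 0.885
  outer loop
   vertex 1.5 4.5 4.5
   vertex 0.5 4.0 5.0
   vertex 5.0 1.0 2.5
  endloop
 endfacet
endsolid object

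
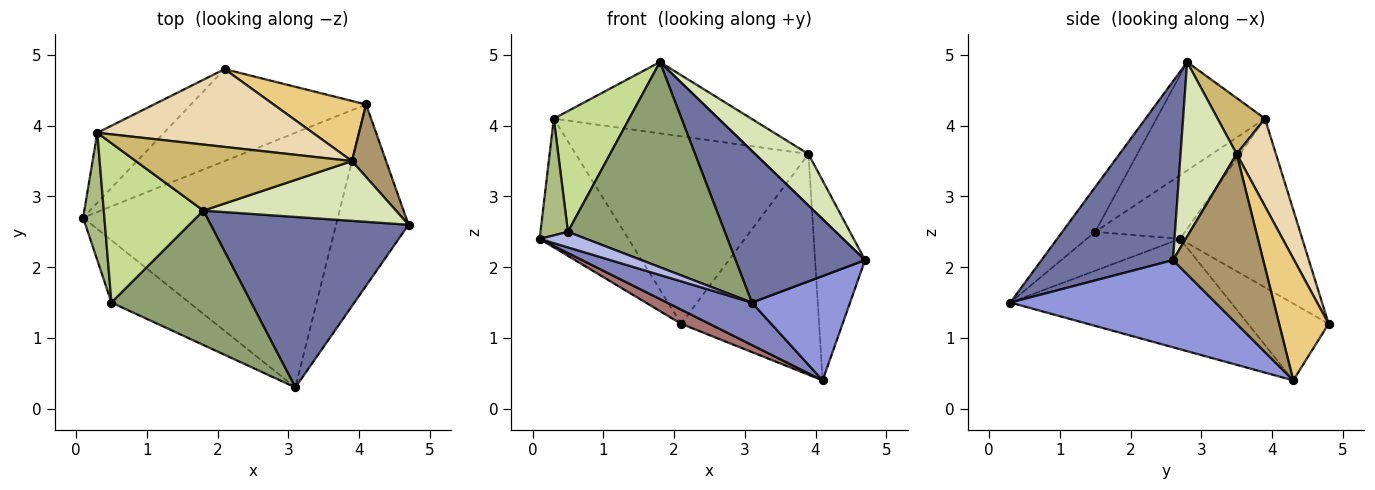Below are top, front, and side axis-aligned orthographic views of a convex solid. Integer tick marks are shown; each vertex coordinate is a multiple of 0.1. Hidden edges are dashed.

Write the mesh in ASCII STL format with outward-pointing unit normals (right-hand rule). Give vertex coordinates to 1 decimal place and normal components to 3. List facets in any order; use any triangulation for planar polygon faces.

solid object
 facet normal 0.560 -0.551 0.619
  outer loop
   vertex 1.8 2.8 4.9
   vertex 3.1 0.3 1.5
   vertex 4.7 2.6 2.1
  endloop
 endfacet
 facet normal -0.393 -0.151 -0.907
  outer loop
   vertex 4.1 4.3 0.4
   vertex 3.1 0.3 1.5
   vertex 0.1 2.7 2.4
  endloop
 endfacet
 facet normal 0.722 -0.345 -0.600
  outer loop
   vertex 4.1 4.3 0.4
   vertex 4.7 2.6 2.1
   vertex 3.1 0.3 1.5
  endloop
 endfacet
 facet normal -0.436 -0.218 -0.873
  outer loop
   vertex 0.5 1.5 2.5
   vertex 0.1 2.7 2.4
   vertex 3.1 0.3 1.5
  endloop
 endfacet
 facet normal -0.173 -0.824 0.540
  outer loop
   vertex 0.5 1.5 2.5
   vertex 3.1 0.3 1.5
   vertex 1.8 2.8 4.9
  endloop
 endfacet
 facet normal -0.911 -0.278 0.304
  outer loop
   vertex 0.3 3.9 4.1
   vertex 0.1 2.7 2.4
   vertex 0.5 1.5 2.5
  endloop
 endfacet
 facet normal -0.655 -0.456 0.602
  outer loop
   vertex 0.3 3.9 4.1
   vertex 0.5 1.5 2.5
   vertex 1.8 2.8 4.9
  endloop
 endfacet
 facet normal 0.566 -0.538 0.625
  outer loop
   vertex 3.9 3.5 3.6
   vertex 1.8 2.8 4.9
   vertex 4.7 2.6 2.1
  endloop
 endfacet
 facet normal 0.862 0.477 0.173
  outer loop
   vertex 3.9 3.5 3.6
   vertex 4.7 2.6 2.1
   vertex 4.1 4.3 0.4
  endloop
 endfacet
 facet normal 0.173 0.723 0.669
  outer loop
   vertex 3.9 3.5 3.6
   vertex 0.3 3.9 4.1
   vertex 1.8 2.8 4.9
  endloop
 endfacet
 facet normal 0.327 0.912 0.248
  outer loop
   vertex 2.1 4.8 1.2
   vertex 3.9 3.5 3.6
   vertex 4.1 4.3 0.4
  endloop
 endfacet
 facet normal 0.154 0.913 0.379
  outer loop
   vertex 2.1 4.8 1.2
   vertex 0.3 3.9 4.1
   vertex 3.9 3.5 3.6
  endloop
 endfacet
 facet normal -0.398 -0.140 -0.907
  outer loop
   vertex 2.1 4.8 1.2
   vertex 4.1 4.3 0.4
   vertex 0.1 2.7 2.4
  endloop
 endfacet
 facet normal -0.771 0.560 -0.305
  outer loop
   vertex 2.1 4.8 1.2
   vertex 0.1 2.7 2.4
   vertex 0.3 3.9 4.1
  endloop
 endfacet
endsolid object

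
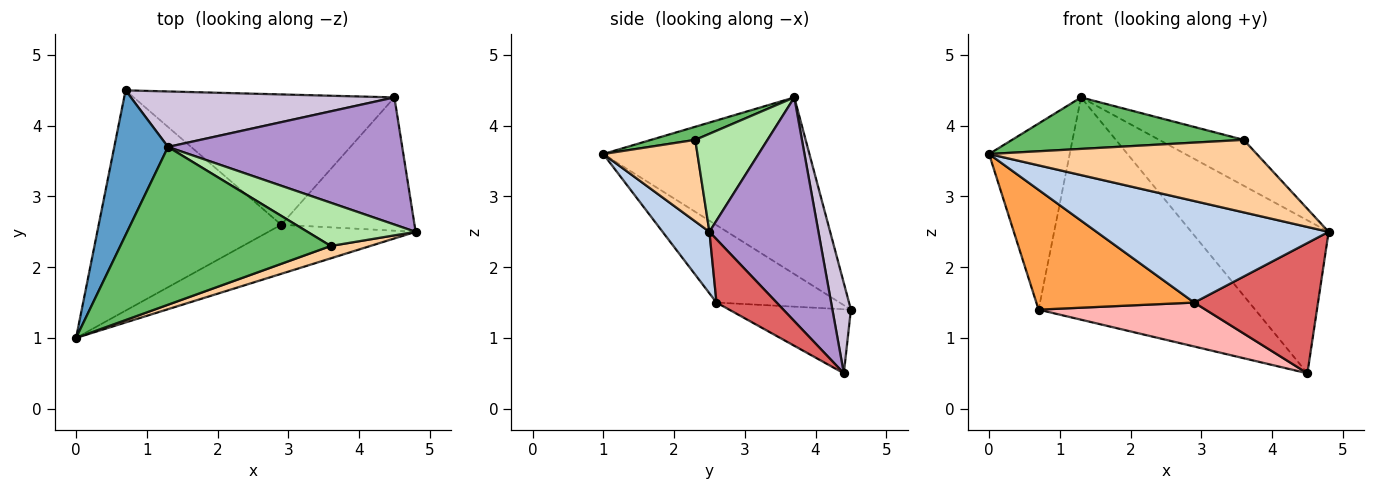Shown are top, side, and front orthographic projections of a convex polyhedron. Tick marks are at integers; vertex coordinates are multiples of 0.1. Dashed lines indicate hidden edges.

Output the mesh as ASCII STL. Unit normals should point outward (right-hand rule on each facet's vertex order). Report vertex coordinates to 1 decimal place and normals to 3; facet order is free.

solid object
 facet normal -0.896 0.351 0.273
  outer loop
   vertex 1.3 3.7 4.4
   vertex 0.7 4.5 1.4
   vertex 0.0 1.0 3.6
  endloop
 endfacet
 facet normal 0.179 -0.886 -0.428
  outer loop
   vertex 2.9 2.6 1.5
   vertex 4.8 2.5 2.5
   vertex 0.0 1.0 3.6
  endloop
 endfacet
 facet normal -0.349 -0.448 -0.823
  outer loop
   vertex 2.9 2.6 1.5
   vertex 0.0 1.0 3.6
   vertex 0.7 4.5 1.4
  endloop
 endfacet
 facet normal 0.327 -0.931 0.159
  outer loop
   vertex 3.6 2.3 3.8
   vertex 0.0 1.0 3.6
   vertex 4.8 2.5 2.5
  endloop
 endfacet
 facet normal 0.059 -0.310 0.949
  outer loop
   vertex 3.6 2.3 3.8
   vertex 1.3 3.7 4.4
   vertex 0.0 1.0 3.6
  endloop
 endfacet
 facet normal 0.528 0.618 0.583
  outer loop
   vertex 3.6 2.3 3.8
   vertex 4.8 2.5 2.5
   vertex 1.3 3.7 4.4
  endloop
 endfacet
 facet normal 0.322 -0.662 -0.677
  outer loop
   vertex 4.5 4.4 0.5
   vertex 4.8 2.5 2.5
   vertex 2.9 2.6 1.5
  endloop
 endfacet
 facet normal -0.227 -0.311 -0.923
  outer loop
   vertex 4.5 4.4 0.5
   vertex 2.9 2.6 1.5
   vertex 0.7 4.5 1.4
  endloop
 endfacet
 facet normal 0.521 0.656 0.545
  outer loop
   vertex 4.5 4.4 0.5
   vertex 1.3 3.7 4.4
   vertex 4.8 2.5 2.5
  endloop
 endfacet
 facet normal 0.083 0.967 0.241
  outer loop
   vertex 4.5 4.4 0.5
   vertex 0.7 4.5 1.4
   vertex 1.3 3.7 4.4
  endloop
 endfacet
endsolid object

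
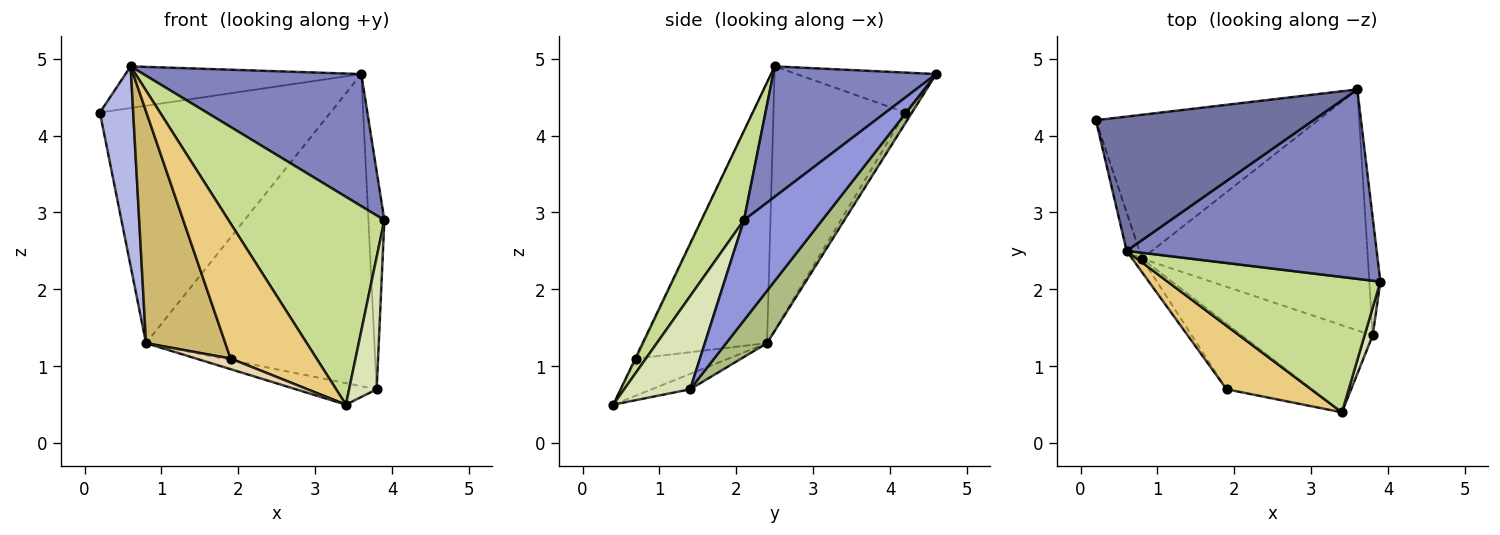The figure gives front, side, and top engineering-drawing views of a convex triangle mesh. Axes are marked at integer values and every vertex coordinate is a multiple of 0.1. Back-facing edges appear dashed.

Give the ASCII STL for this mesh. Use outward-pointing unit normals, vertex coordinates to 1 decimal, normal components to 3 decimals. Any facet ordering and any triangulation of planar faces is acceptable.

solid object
 facet normal -0.173 0.291 0.941
  outer loop
   vertex 0.6 2.5 4.9
   vertex 3.6 4.6 4.8
   vertex 0.2 4.2 4.3
  endloop
 endfacet
 facet normal 0.393 -0.526 0.754
  outer loop
   vertex 0.6 2.5 4.9
   vertex 3.9 2.1 2.9
   vertex 3.6 4.6 4.8
  endloop
 endfacet
 facet normal 0.974 0.199 -0.107
  outer loop
   vertex 3.8 1.4 0.7
   vertex 3.6 4.6 4.8
   vertex 3.9 2.1 2.9
  endloop
 endfacet
 facet normal -0.969 -0.244 -0.047
  outer loop
   vertex 0.8 2.4 1.3
   vertex 0.6 2.5 4.9
   vertex 0.2 4.2 4.3
  endloop
 endfacet
 facet normal -0.024 0.855 -0.518
  outer loop
   vertex 0.8 2.4 1.3
   vertex 0.2 4.2 4.3
   vertex 3.6 4.6 4.8
  endloop
 endfacet
 facet normal 0.140 0.784 -0.605
  outer loop
   vertex 0.8 2.4 1.3
   vertex 3.6 4.6 4.8
   vertex 3.8 1.4 0.7
  endloop
 endfacet
 facet normal 0.223 -0.817 0.532
  outer loop
   vertex 3.4 0.4 0.5
   vertex 3.9 2.1 2.9
   vertex 0.6 2.5 4.9
  endloop
 endfacet
 facet normal 0.920 -0.384 0.080
  outer loop
   vertex 3.4 0.4 0.5
   vertex 3.8 1.4 0.7
   vertex 3.9 2.1 2.9
  endloop
 endfacet
 facet normal -0.113 0.238 -0.965
  outer loop
   vertex 3.4 0.4 0.5
   vertex 0.8 2.4 1.3
   vertex 3.8 1.4 0.7
  endloop
 endfacet
 facet normal -0.841 -0.540 -0.032
  outer loop
   vertex 1.9 0.7 1.1
   vertex 0.6 2.5 4.9
   vertex 0.8 2.4 1.3
  endloop
 endfacet
 facet normal -0.011 -0.905 0.425
  outer loop
   vertex 1.9 0.7 1.1
   vertex 3.4 0.4 0.5
   vertex 0.6 2.5 4.9
  endloop
 endfacet
 facet normal -0.393 -0.147 -0.908
  outer loop
   vertex 1.9 0.7 1.1
   vertex 0.8 2.4 1.3
   vertex 3.4 0.4 0.5
  endloop
 endfacet
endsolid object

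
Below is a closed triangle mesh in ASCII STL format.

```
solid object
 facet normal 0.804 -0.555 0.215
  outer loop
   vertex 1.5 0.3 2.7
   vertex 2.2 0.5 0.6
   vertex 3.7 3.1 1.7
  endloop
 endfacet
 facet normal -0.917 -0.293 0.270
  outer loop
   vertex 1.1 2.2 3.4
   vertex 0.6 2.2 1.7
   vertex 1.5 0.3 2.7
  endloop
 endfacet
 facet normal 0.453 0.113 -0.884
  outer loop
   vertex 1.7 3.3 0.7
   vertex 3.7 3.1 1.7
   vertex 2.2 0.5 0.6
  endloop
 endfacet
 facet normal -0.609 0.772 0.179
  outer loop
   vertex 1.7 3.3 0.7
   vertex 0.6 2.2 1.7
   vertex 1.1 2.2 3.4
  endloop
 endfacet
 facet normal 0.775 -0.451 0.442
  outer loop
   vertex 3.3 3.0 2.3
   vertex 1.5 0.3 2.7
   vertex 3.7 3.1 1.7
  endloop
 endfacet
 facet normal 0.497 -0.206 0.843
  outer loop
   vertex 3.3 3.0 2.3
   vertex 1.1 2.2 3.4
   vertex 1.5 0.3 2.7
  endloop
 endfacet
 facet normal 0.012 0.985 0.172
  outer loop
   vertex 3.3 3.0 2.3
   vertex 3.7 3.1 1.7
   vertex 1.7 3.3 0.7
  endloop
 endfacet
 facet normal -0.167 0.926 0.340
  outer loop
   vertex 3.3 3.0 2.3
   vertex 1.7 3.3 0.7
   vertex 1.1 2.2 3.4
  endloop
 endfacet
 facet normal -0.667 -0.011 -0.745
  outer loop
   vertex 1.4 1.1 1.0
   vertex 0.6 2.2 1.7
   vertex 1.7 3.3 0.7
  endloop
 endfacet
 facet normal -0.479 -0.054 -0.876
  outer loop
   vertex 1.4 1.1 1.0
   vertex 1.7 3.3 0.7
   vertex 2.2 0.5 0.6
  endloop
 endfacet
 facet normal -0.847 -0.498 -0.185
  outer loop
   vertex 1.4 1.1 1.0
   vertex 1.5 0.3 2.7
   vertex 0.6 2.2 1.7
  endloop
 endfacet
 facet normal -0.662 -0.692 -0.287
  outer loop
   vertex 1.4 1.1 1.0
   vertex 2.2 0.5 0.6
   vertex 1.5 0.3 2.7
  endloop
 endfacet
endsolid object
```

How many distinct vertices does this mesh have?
8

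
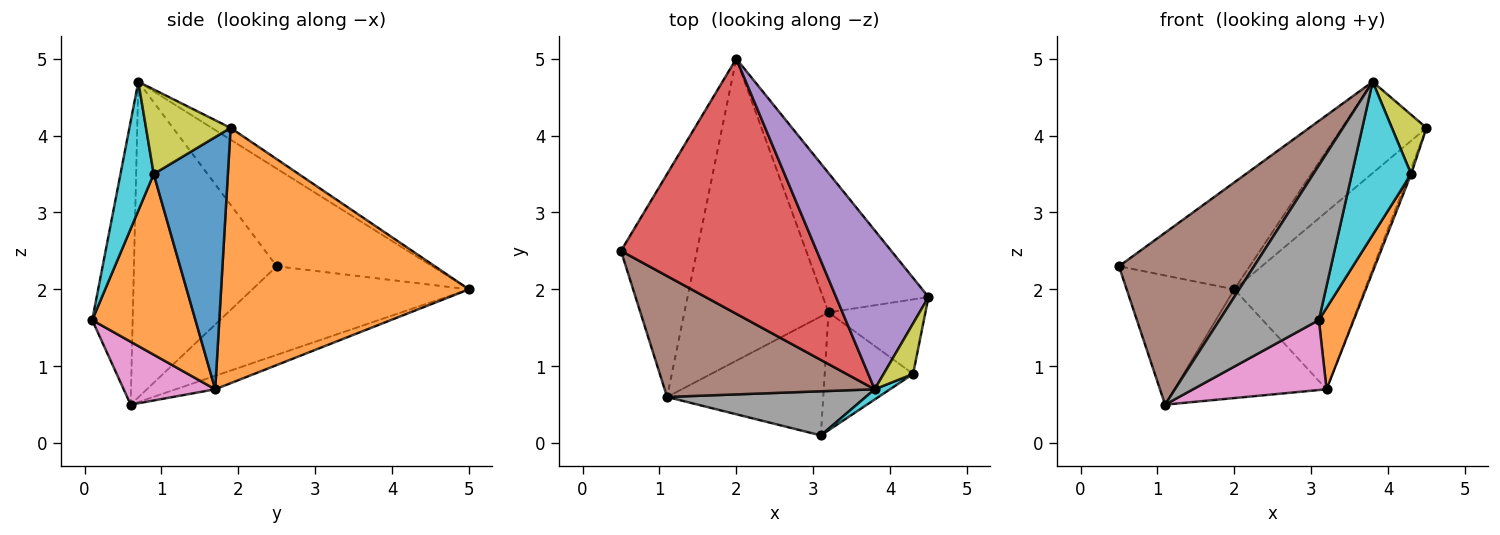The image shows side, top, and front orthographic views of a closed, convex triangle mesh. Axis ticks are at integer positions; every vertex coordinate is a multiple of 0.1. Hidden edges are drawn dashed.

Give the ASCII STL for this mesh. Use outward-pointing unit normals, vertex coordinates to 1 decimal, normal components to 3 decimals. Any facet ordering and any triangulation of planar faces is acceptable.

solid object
 facet normal -0.710 0.353 -0.609
  outer loop
   vertex 1.1 0.6 0.5
   vertex 0.5 2.5 2.3
   vertex 2.0 5.0 2.0
  endloop
 endfacet
 facet normal 0.831 0.438 -0.343
  outer loop
   vertex 3.2 1.7 0.7
   vertex 2.0 5.0 2.0
   vertex 4.5 1.9 4.1
  endloop
 endfacet
 facet normal -0.087 0.337 -0.937
  outer loop
   vertex 3.2 1.7 0.7
   vertex 1.1 0.6 0.5
   vertex 2.0 5.0 2.0
  endloop
 endfacet
 facet normal -0.418 0.351 0.838
  outer loop
   vertex 3.8 0.7 4.7
   vertex 2.0 5.0 2.0
   vertex 0.5 2.5 2.3
  endloop
 endfacet
 facet normal -0.110 0.495 0.862
  outer loop
   vertex 3.8 0.7 4.7
   vertex 4.5 1.9 4.1
   vertex 2.0 5.0 2.0
  endloop
 endfacet
 facet normal -0.654 -0.619 0.435
  outer loop
   vertex 3.8 0.7 4.7
   vertex 0.5 2.5 2.3
   vertex 1.1 0.6 0.5
  endloop
 endfacet
 facet normal 0.328 -0.479 -0.814
  outer loop
   vertex 3.1 0.1 1.6
   vertex 1.1 0.6 0.5
   vertex 3.2 1.7 0.7
  endloop
 endfacet
 facet normal -0.364 -0.895 0.256
  outer loop
   vertex 3.1 0.1 1.6
   vertex 3.8 0.7 4.7
   vertex 1.1 0.6 0.5
  endloop
 endfacet
 facet normal 0.881 -0.360 0.307
  outer loop
   vertex 4.3 0.9 3.5
   vertex 4.5 1.9 4.1
   vertex 3.8 0.7 4.7
  endloop
 endfacet
 facet normal 0.488 -0.871 0.058
  outer loop
   vertex 4.3 0.9 3.5
   vertex 3.8 0.7 4.7
   vertex 3.1 0.1 1.6
  endloop
 endfacet
 facet normal 0.933 0.028 -0.358
  outer loop
   vertex 4.3 0.9 3.5
   vertex 3.2 1.7 0.7
   vertex 4.5 1.9 4.1
  endloop
 endfacet
 facet normal 0.860 -0.290 -0.421
  outer loop
   vertex 4.3 0.9 3.5
   vertex 3.1 0.1 1.6
   vertex 3.2 1.7 0.7
  endloop
 endfacet
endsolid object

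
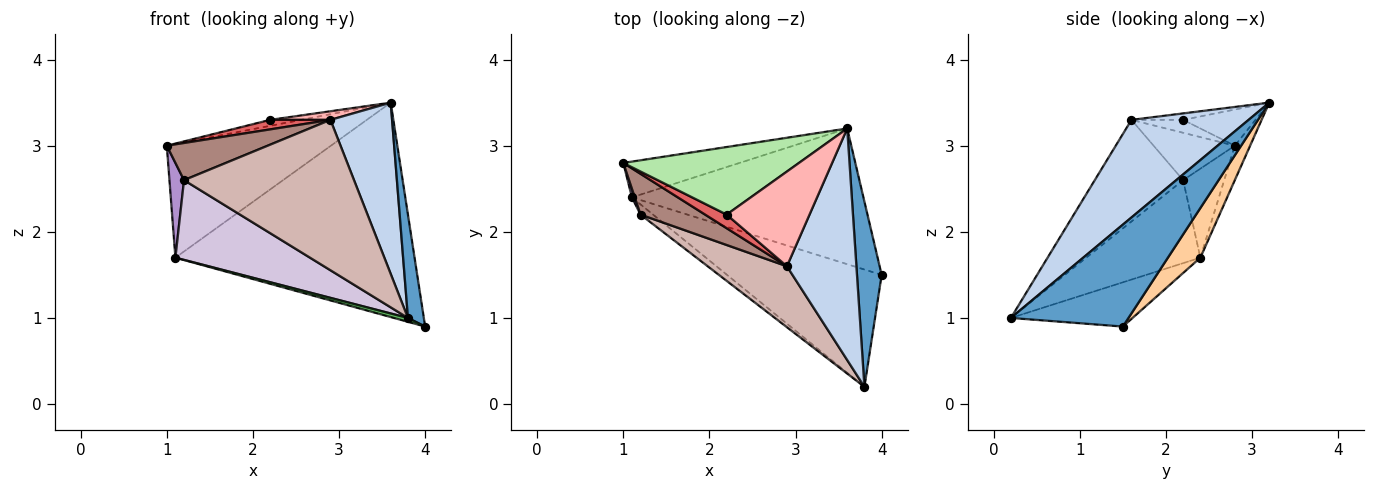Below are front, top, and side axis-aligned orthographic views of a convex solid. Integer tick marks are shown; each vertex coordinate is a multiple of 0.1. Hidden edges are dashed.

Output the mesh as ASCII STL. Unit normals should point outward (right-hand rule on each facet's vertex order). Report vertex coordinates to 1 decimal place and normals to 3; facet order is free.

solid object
 facet normal 0.964 -0.130 0.233
  outer loop
   vertex 3.8 0.2 1.0
   vertex 4.0 1.5 0.9
   vertex 3.6 3.2 3.5
  endloop
 endfacet
 facet normal 0.749 -0.394 0.533
  outer loop
   vertex 2.9 1.6 3.3
   vertex 3.8 0.2 1.0
   vertex 3.6 3.2 3.5
  endloop
 endfacet
 facet normal -0.089 0.950 -0.299
  outer loop
   vertex 1.1 2.4 1.7
   vertex 1.0 2.8 3.0
   vertex 3.6 3.2 3.5
  endloop
 endfacet
 facet normal 0.114 0.839 -0.531
  outer loop
   vertex 1.1 2.4 1.7
   vertex 3.6 3.2 3.5
   vertex 4.0 1.5 0.9
  endloop
 endfacet
 facet normal -0.275 -0.032 -0.961
  outer loop
   vertex 1.1 2.4 1.7
   vertex 4.0 1.5 0.9
   vertex 3.8 0.2 1.0
  endloop
 endfacet
 facet normal -0.201 0.086 0.976
  outer loop
   vertex 2.2 2.2 3.3
   vertex 3.6 3.2 3.5
   vertex 1.0 2.8 3.0
  endloop
 endfacet
 facet normal -0.441 -0.515 0.735
  outer loop
   vertex 2.2 2.2 3.3
   vertex 1.0 2.8 3.0
   vertex 2.9 1.6 3.3
  endloop
 endfacet
 facet normal -0.077 -0.090 0.993
  outer loop
   vertex 2.2 2.2 3.3
   vertex 2.9 1.6 3.3
   vertex 3.6 3.2 3.5
  endloop
 endfacet
 facet normal -0.942 -0.334 0.030
  outer loop
   vertex 1.2 2.2 2.6
   vertex 1.0 2.8 3.0
   vertex 1.1 2.4 1.7
  endloop
 endfacet
 facet normal -0.644 -0.759 -0.097
  outer loop
   vertex 1.2 2.2 2.6
   vertex 1.1 2.4 1.7
   vertex 3.8 0.2 1.0
  endloop
 endfacet
 facet normal -0.477 -0.592 0.650
  outer loop
   vertex 1.2 2.2 2.6
   vertex 2.9 1.6 3.3
   vertex 1.0 2.8 3.0
  endloop
 endfacet
 facet normal -0.434 -0.835 0.338
  outer loop
   vertex 1.2 2.2 2.6
   vertex 3.8 0.2 1.0
   vertex 2.9 1.6 3.3
  endloop
 endfacet
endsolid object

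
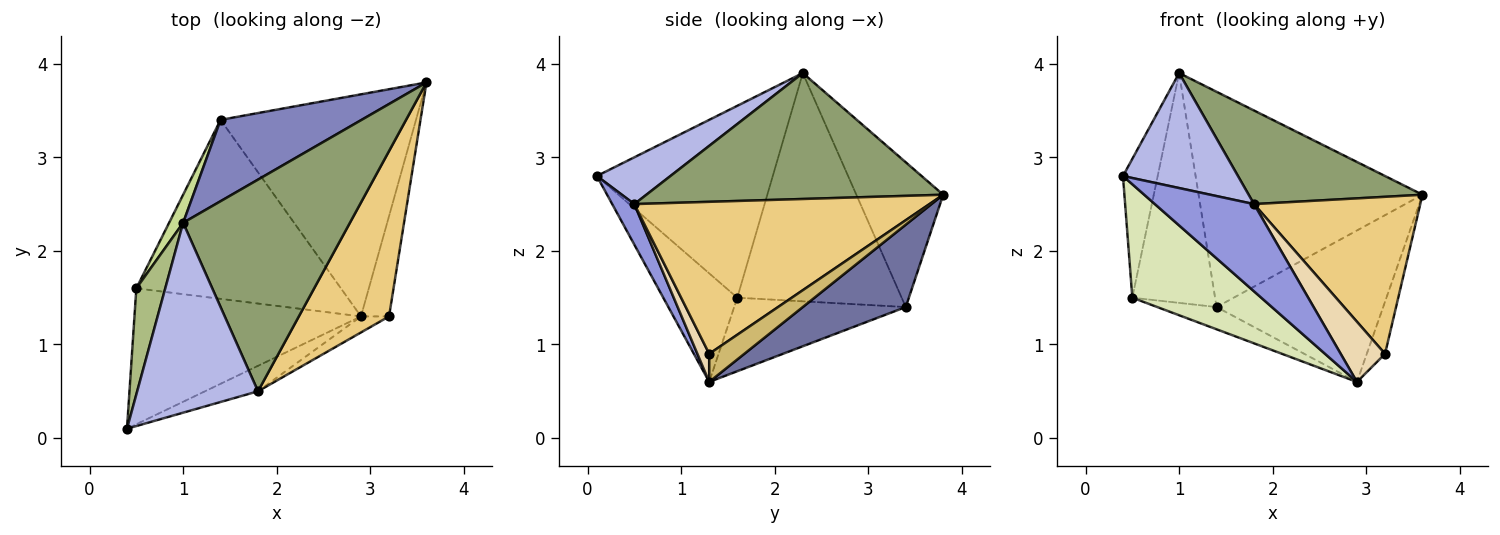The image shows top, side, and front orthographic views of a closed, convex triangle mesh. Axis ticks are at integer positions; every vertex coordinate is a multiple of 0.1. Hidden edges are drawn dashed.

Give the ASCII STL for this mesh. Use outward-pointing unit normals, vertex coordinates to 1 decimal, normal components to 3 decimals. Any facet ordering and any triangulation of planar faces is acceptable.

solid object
 facet normal 0.329 0.532 -0.780
  outer loop
   vertex 1.4 3.4 1.4
   vertex 3.6 3.8 2.6
   vertex 2.9 1.3 0.6
  endloop
 endfacet
 facet normal -0.341 0.879 0.332
  outer loop
   vertex 1.4 3.4 1.4
   vertex 1.0 2.3 3.9
   vertex 3.6 3.8 2.6
  endloop
 endfacet
 facet normal 0.209 -0.939 -0.274
  outer loop
   vertex 1.8 0.5 2.5
   vertex 0.4 0.1 2.8
   vertex 2.9 1.3 0.6
  endloop
 endfacet
 facet normal 0.314 -0.492 0.812
  outer loop
   vertex 1.8 0.5 2.5
   vertex 1.0 2.3 3.9
   vertex 0.4 0.1 2.8
  endloop
 endfacet
 facet normal 0.568 -0.333 0.753
  outer loop
   vertex 1.8 0.5 2.5
   vertex 3.6 3.8 2.6
   vertex 1.0 2.3 3.9
  endloop
 endfacet
 facet normal -0.971 0.192 0.146
  outer loop
   vertex 0.5 1.6 1.5
   vertex 0.4 0.1 2.8
   vertex 1.0 2.3 3.9
  endloop
 endfacet
 facet normal -0.892 0.449 0.055
  outer loop
   vertex 0.5 1.6 1.5
   vertex 1.0 2.3 3.9
   vertex 1.4 3.4 1.4
  endloop
 endfacet
 facet normal -0.345 -0.601 -0.720
  outer loop
   vertex 0.5 1.6 1.5
   vertex 2.9 1.3 0.6
   vertex 0.4 0.1 2.8
  endloop
 endfacet
 facet normal -0.336 0.116 -0.935
  outer loop
   vertex 0.5 1.6 1.5
   vertex 1.4 3.4 1.4
   vertex 2.9 1.3 0.6
  endloop
 endfacet
 facet normal 0.664 0.345 -0.664
  outer loop
   vertex 3.2 1.3 0.9
   vertex 2.9 1.3 0.6
   vertex 3.6 3.8 2.6
  endloop
 endfacet
 facet normal 0.774 -0.436 0.459
  outer loop
   vertex 3.2 1.3 0.9
   vertex 3.6 3.8 2.6
   vertex 1.8 0.5 2.5
  endloop
 endfacet
 facet normal 0.250 -0.936 -0.250
  outer loop
   vertex 3.2 1.3 0.9
   vertex 1.8 0.5 2.5
   vertex 2.9 1.3 0.6
  endloop
 endfacet
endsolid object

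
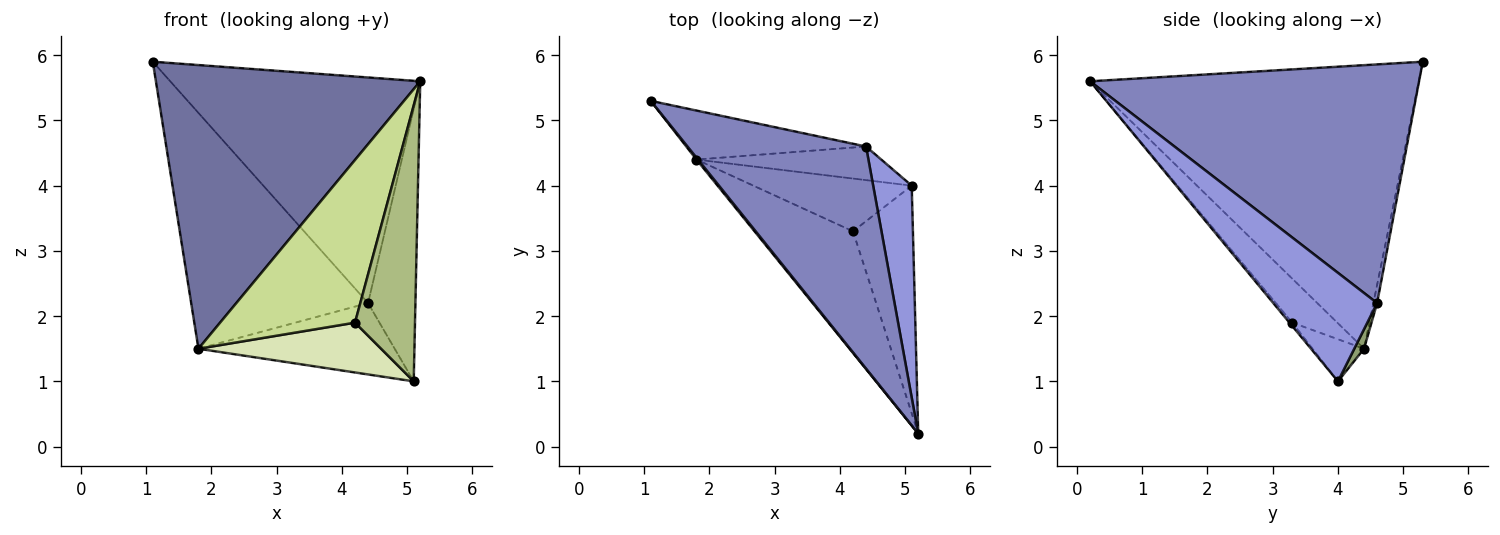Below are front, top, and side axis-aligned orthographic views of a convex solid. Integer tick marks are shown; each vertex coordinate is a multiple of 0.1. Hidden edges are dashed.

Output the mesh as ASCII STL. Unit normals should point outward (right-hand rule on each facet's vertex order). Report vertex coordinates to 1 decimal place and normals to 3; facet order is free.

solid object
 facet normal -0.779 -0.627 0.004
  outer loop
   vertex 1.8 4.4 1.5
   vertex 5.2 0.2 5.6
   vertex 1.1 5.3 5.9
  endloop
 endfacet
 facet normal 0.684 0.520 0.512
  outer loop
   vertex 4.4 4.6 2.2
   vertex 1.1 5.3 5.9
   vertex 5.2 0.2 5.6
  endloop
 endfacet
 facet normal 0.866 0.395 0.307
  outer loop
   vertex 4.4 4.6 2.2
   vertex 5.2 0.2 5.6
   vertex 5.1 4.0 1.0
  endloop
 endfacet
 facet normal -0.021 0.979 -0.203
  outer loop
   vertex 4.4 4.6 2.2
   vertex 1.8 4.4 1.5
   vertex 1.1 5.3 5.9
  endloop
 endfacet
 facet normal 0.045 0.904 -0.426
  outer loop
   vertex 4.4 4.6 2.2
   vertex 5.1 4.0 1.0
   vertex 1.8 4.4 1.5
  endloop
 endfacet
 facet normal -0.036 -0.771 -0.636
  outer loop
   vertex 4.2 3.3 1.9
   vertex 5.1 4.0 1.0
   vertex 5.2 0.2 5.6
  endloop
 endfacet
 facet normal -0.258 -0.774 -0.578
  outer loop
   vertex 4.2 3.3 1.9
   vertex 5.2 0.2 5.6
   vertex 1.8 4.4 1.5
  endloop
 endfacet
 facet normal -0.190 -0.674 -0.714
  outer loop
   vertex 4.2 3.3 1.9
   vertex 1.8 4.4 1.5
   vertex 5.1 4.0 1.0
  endloop
 endfacet
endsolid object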